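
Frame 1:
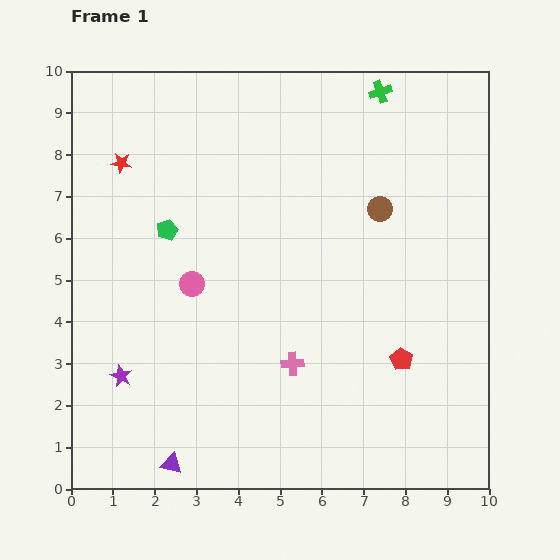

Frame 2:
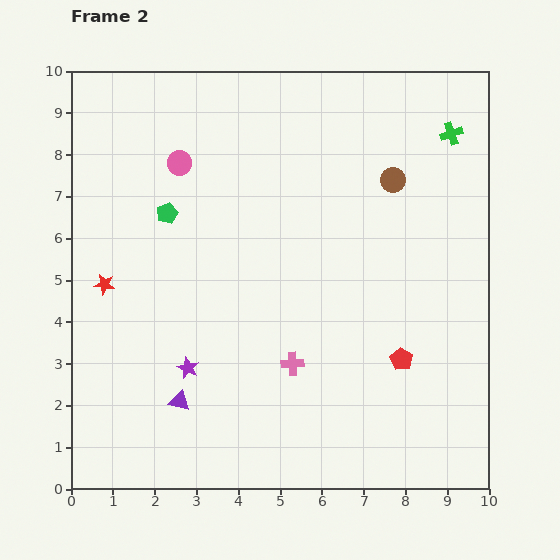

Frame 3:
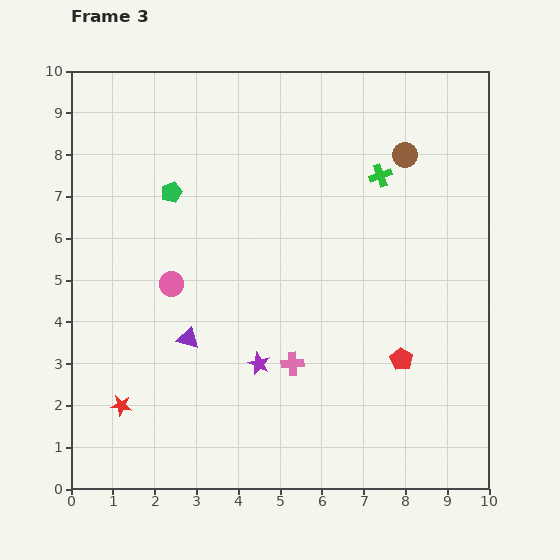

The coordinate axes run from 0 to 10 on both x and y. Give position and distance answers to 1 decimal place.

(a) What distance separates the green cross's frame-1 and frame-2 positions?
2.0

The green cross moved from (7.4, 9.5) to (9.1, 8.5), a distance of √(1.7² + 1.0²) ≈ 2.0.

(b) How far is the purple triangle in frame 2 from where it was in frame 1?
1.5

The purple triangle moved from (2.4, 0.6) to (2.6, 2.1), a distance of √(0.2² + 1.5²) ≈ 1.5.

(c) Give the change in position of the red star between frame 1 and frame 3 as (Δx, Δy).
(0.0, -5.8)

The red star was at (1.2, 7.8) in frame 1 and (1.2, 2.0) in frame 3.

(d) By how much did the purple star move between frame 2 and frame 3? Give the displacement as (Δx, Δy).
(1.7, 0.1)

The purple star was at (2.8, 2.9) in frame 2 and (4.5, 3.0) in frame 3.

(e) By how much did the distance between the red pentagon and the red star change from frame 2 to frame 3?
-0.5

Distance in frame 2: 7.3. Distance in frame 3: 6.8.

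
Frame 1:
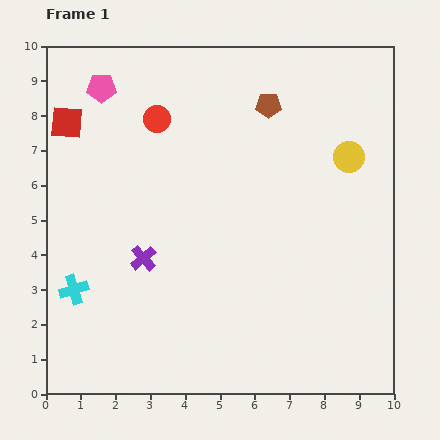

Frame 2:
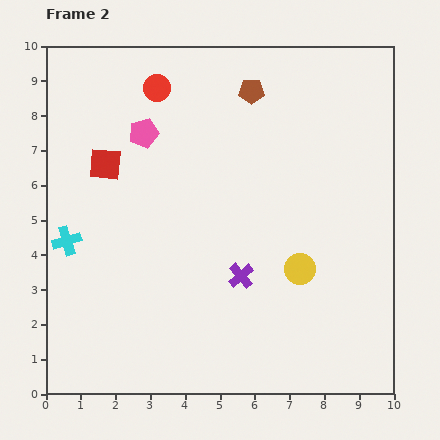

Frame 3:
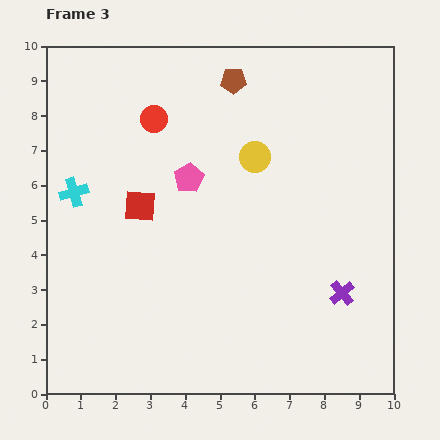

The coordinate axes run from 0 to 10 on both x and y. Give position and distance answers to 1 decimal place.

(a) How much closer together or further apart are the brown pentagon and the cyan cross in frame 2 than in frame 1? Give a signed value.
-0.9

Distance in frame 1: 7.7. Distance in frame 2: 6.8.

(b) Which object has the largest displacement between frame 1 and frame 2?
the yellow circle

(moved 3.5; next 2.8)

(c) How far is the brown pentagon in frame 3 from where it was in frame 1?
1.2

The brown pentagon moved from (6.4, 8.3) to (5.4, 9.0), a distance of √(1.0² + 0.7²) ≈ 1.2.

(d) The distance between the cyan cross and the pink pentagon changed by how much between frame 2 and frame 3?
-0.5

Distance in frame 2: 3.8. Distance in frame 3: 3.3.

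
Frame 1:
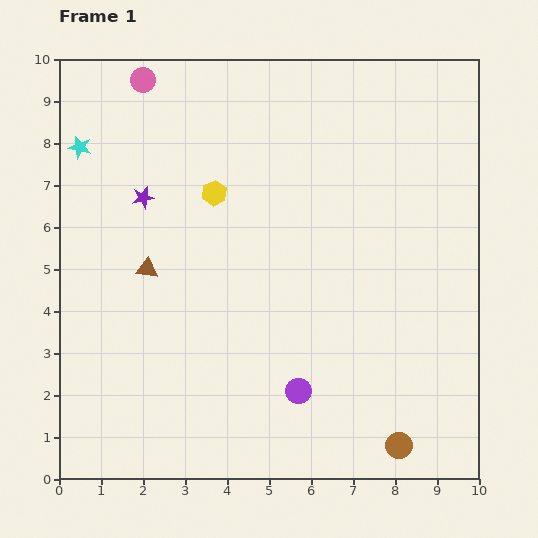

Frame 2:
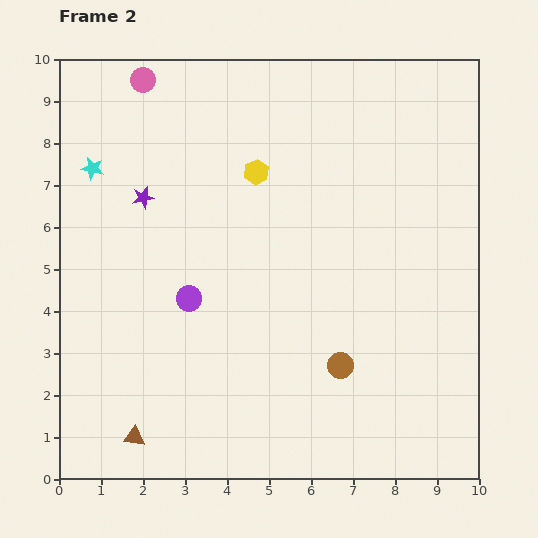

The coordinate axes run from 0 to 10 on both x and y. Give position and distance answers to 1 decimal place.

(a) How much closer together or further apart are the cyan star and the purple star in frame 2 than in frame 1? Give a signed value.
-0.5

Distance in frame 1: 1.9. Distance in frame 2: 1.4.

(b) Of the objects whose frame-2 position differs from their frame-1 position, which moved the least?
the cyan star

(moved 0.6)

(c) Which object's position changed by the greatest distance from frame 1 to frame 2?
the brown triangle

(moved 4.0; next 3.4)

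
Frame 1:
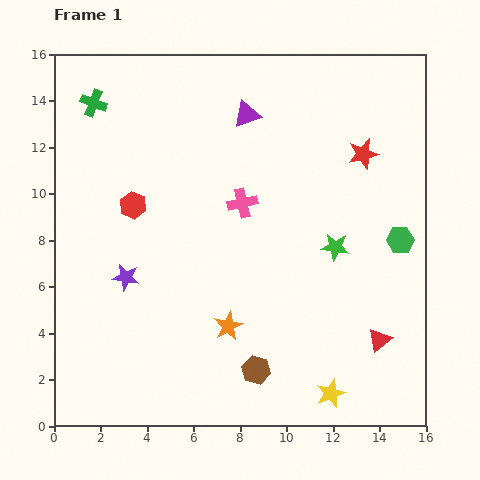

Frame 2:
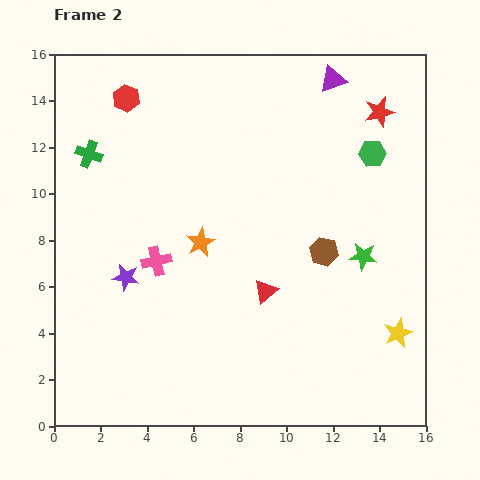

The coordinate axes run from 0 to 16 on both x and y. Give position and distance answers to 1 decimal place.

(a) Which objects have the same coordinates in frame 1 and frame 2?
the purple star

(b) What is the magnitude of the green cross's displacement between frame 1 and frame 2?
2.2

The green cross moved from (1.7, 13.9) to (1.5, 11.7), a distance of √(0.2² + 2.2²) ≈ 2.2.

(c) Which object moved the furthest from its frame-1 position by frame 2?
the brown hexagon

(moved 5.9; next 5.3)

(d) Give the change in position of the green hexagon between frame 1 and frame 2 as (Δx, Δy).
(-1.2, 3.7)

The green hexagon was at (14.9, 8.0) in frame 1 and (13.7, 11.7) in frame 2.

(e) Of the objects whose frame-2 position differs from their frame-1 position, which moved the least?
the green star

(moved 1.3)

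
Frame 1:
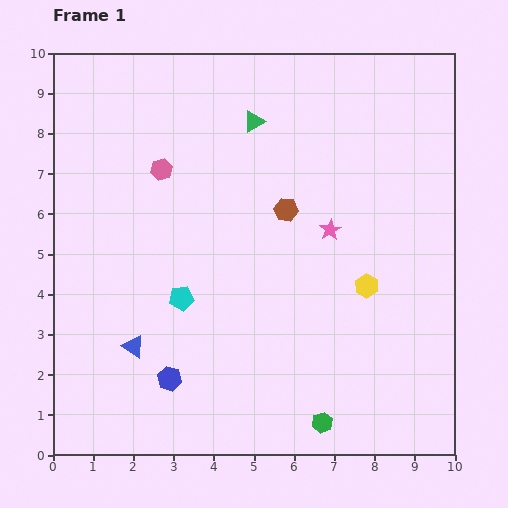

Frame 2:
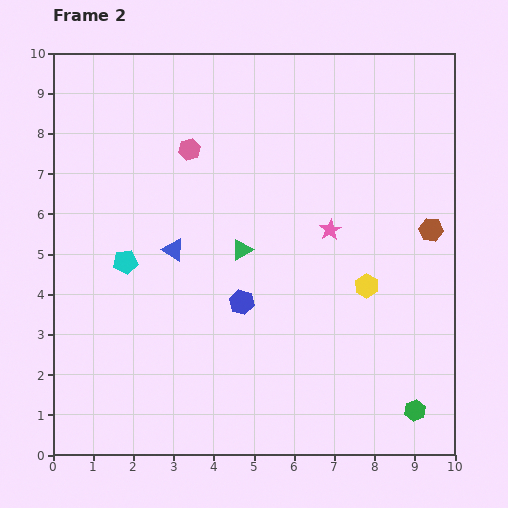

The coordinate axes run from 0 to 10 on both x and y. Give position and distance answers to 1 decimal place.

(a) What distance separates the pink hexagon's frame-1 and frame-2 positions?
0.9

The pink hexagon moved from (2.7, 7.1) to (3.4, 7.6), a distance of √(0.7² + 0.5²) ≈ 0.9.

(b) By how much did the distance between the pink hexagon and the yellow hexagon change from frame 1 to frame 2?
-0.3

Distance in frame 1: 5.9. Distance in frame 2: 5.6.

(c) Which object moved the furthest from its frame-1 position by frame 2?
the brown hexagon

(moved 3.6; next 3.2)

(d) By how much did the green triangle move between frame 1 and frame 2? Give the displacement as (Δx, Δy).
(-0.3, -3.2)

The green triangle was at (5.0, 8.3) in frame 1 and (4.7, 5.1) in frame 2.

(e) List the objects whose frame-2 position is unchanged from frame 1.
the pink star, the yellow hexagon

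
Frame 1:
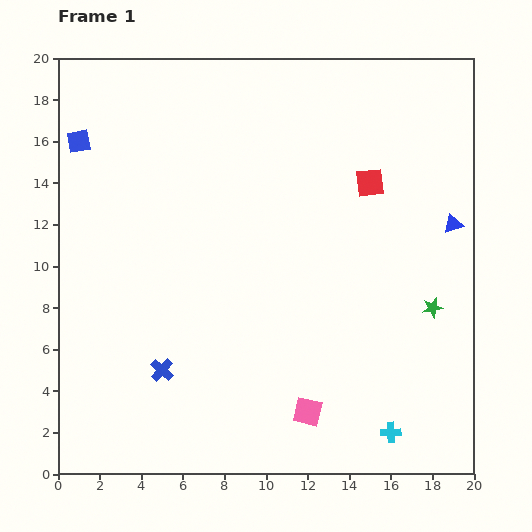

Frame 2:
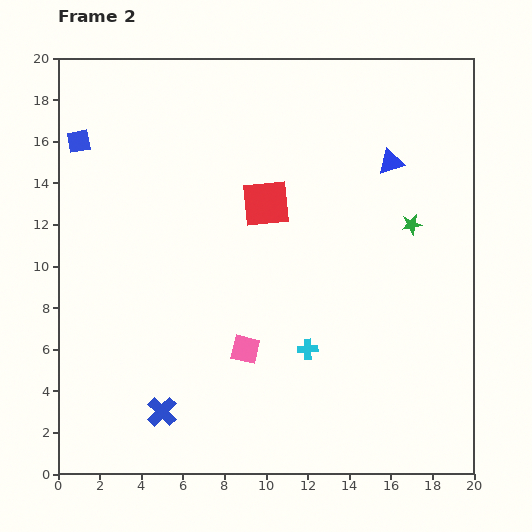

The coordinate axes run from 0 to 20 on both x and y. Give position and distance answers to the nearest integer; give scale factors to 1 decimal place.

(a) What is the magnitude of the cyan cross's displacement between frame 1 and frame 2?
6

The cyan cross moved from (16, 2) to (12, 6), a distance of √(4² + 4²) ≈ 6.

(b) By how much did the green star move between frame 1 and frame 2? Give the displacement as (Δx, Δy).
(-1, 4)

The green star was at (18, 8) in frame 1 and (17, 12) in frame 2.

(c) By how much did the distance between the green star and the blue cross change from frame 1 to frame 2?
+2

Distance in frame 1: 13. Distance in frame 2: 15.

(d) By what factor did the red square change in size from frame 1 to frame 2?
1.7×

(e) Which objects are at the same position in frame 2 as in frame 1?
the blue square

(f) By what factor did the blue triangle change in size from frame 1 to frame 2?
1.3×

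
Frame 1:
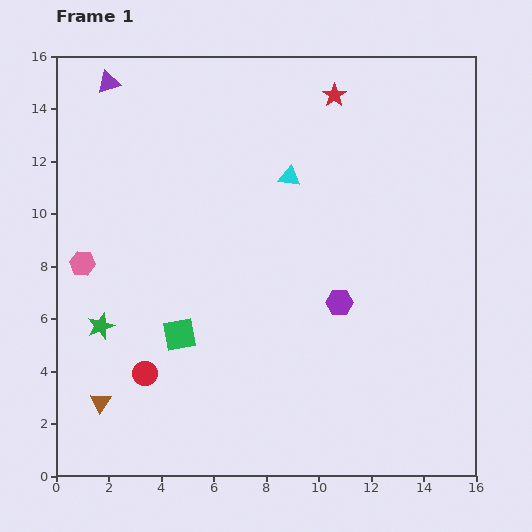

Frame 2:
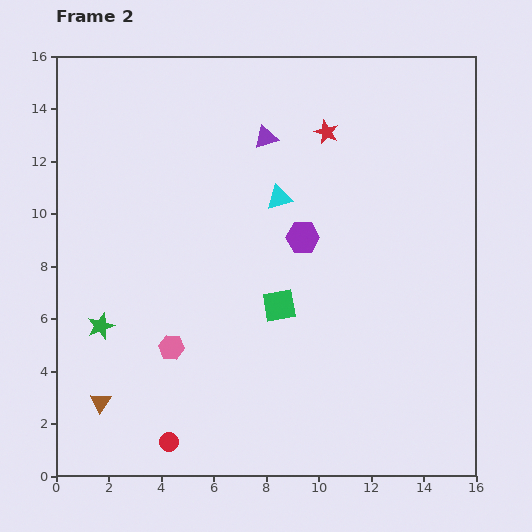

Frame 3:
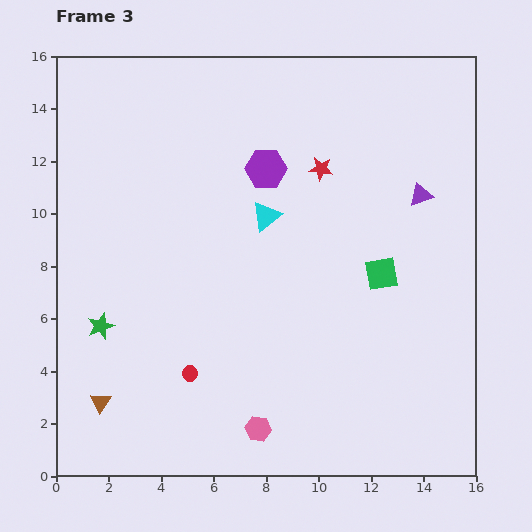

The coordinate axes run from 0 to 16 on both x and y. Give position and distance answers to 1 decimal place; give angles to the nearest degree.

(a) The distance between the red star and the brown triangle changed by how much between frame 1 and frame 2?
-1.3

Distance in frame 1: 14.7. Distance in frame 2: 13.4.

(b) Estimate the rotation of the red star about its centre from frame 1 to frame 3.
30° counter-clockwise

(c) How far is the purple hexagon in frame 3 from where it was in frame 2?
3.0

The purple hexagon moved from (9.4, 9.1) to (8.0, 11.7), a distance of √(1.4² + 2.6²) ≈ 3.0.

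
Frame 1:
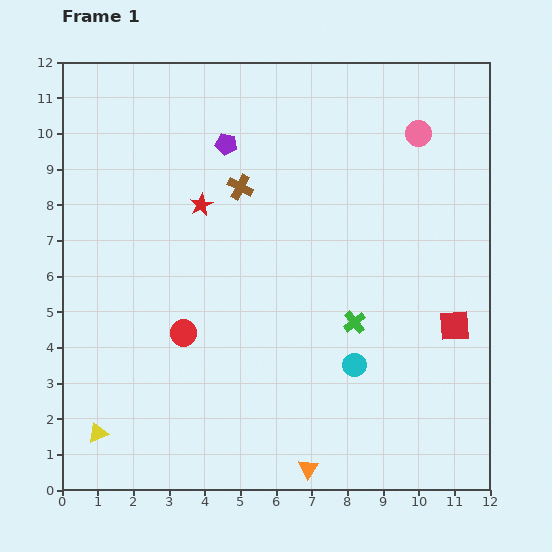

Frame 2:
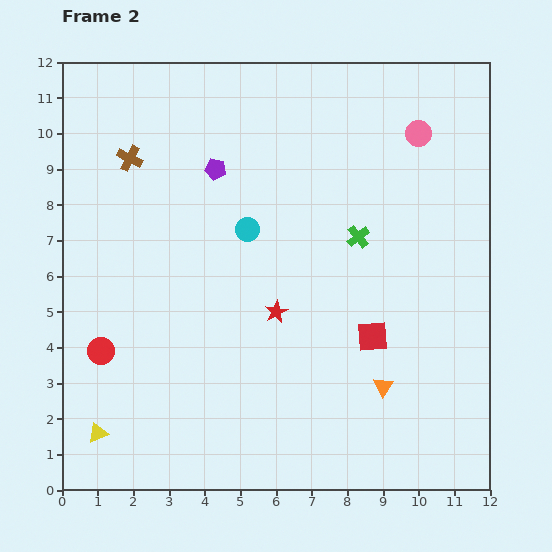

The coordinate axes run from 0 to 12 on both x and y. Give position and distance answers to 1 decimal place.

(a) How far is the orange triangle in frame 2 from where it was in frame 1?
3.1

The orange triangle moved from (6.9, 0.6) to (9.0, 2.9), a distance of √(2.1² + 2.3²) ≈ 3.1.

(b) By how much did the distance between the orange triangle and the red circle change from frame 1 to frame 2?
+2.8

Distance in frame 1: 5.2. Distance in frame 2: 8.0.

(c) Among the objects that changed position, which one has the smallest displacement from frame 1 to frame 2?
the purple pentagon

(moved 0.8)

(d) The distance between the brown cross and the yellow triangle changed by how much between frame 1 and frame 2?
-0.2

Distance in frame 1: 8.0. Distance in frame 2: 7.8.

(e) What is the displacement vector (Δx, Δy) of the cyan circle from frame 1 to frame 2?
(-3.0, 3.8)

The cyan circle was at (8.2, 3.5) in frame 1 and (5.2, 7.3) in frame 2.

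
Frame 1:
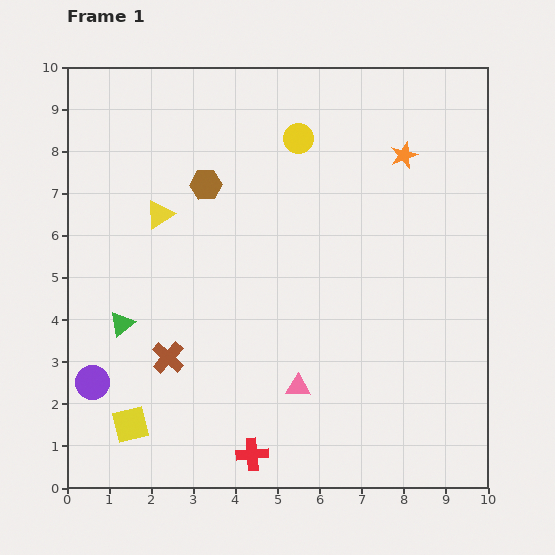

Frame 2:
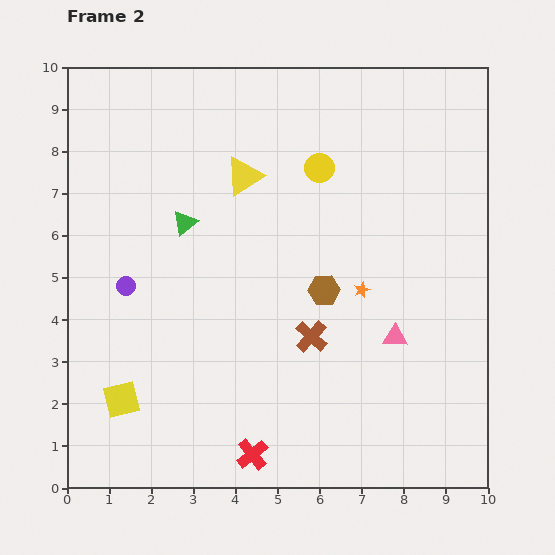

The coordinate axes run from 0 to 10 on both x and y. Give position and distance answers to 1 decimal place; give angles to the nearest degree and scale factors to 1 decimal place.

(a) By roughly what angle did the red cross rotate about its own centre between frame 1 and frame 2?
34° counter-clockwise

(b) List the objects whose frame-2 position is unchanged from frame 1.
the red cross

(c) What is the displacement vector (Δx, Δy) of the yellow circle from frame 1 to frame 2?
(0.5, -0.7)

The yellow circle was at (5.5, 8.3) in frame 1 and (6.0, 7.6) in frame 2.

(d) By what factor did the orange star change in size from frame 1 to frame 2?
0.6×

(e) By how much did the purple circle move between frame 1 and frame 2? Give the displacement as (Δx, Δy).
(0.8, 2.3)

The purple circle was at (0.6, 2.5) in frame 1 and (1.4, 4.8) in frame 2.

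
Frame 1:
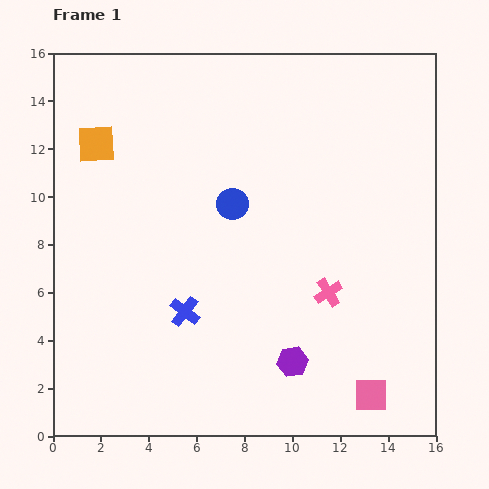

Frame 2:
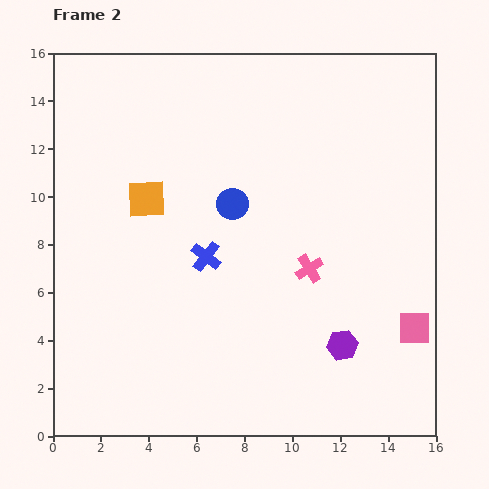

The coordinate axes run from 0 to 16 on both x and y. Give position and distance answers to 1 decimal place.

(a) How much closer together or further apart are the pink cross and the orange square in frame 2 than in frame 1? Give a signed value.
-4.1

Distance in frame 1: 11.5. Distance in frame 2: 7.4.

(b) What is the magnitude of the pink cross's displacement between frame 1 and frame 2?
1.3

The pink cross moved from (11.5, 6.0) to (10.7, 7.0), a distance of √(0.8² + 1.0²) ≈ 1.3.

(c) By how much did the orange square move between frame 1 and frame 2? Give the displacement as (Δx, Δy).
(2.1, -2.3)

The orange square was at (1.8, 12.2) in frame 1 and (3.9, 9.9) in frame 2.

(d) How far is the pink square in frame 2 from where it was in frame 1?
3.3

The pink square moved from (13.3, 1.7) to (15.1, 4.5), a distance of √(1.8² + 2.8²) ≈ 3.3.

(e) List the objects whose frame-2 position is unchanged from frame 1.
the blue circle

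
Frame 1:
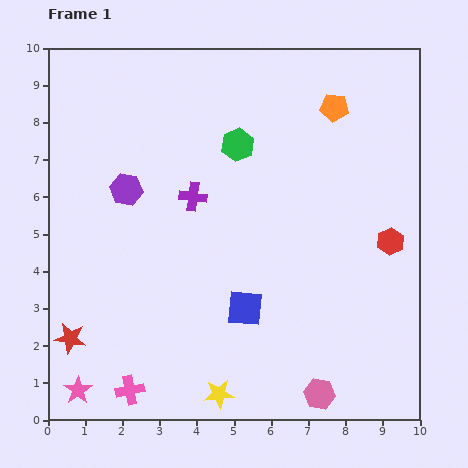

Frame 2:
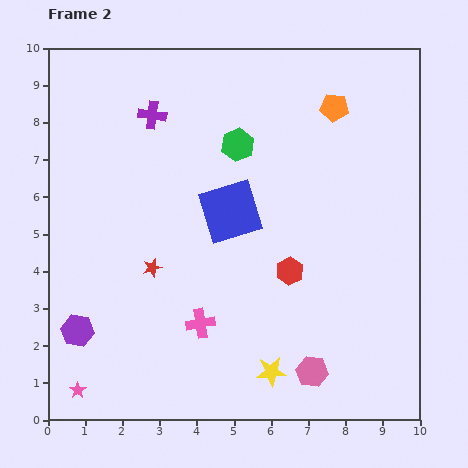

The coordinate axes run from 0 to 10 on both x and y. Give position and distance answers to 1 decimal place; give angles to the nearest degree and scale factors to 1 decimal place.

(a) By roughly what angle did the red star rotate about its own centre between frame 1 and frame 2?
25° counter-clockwise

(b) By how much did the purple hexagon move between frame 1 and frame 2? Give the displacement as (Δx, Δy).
(-1.3, -3.8)

The purple hexagon was at (2.1, 6.2) in frame 1 and (0.8, 2.4) in frame 2.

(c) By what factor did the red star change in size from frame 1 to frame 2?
0.6×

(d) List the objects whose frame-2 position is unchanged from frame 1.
the green hexagon, the pink star, the orange pentagon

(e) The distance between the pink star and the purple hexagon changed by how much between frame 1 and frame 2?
-4.0

Distance in frame 1: 5.6. Distance in frame 2: 1.6.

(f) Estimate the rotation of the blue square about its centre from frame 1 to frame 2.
22° counter-clockwise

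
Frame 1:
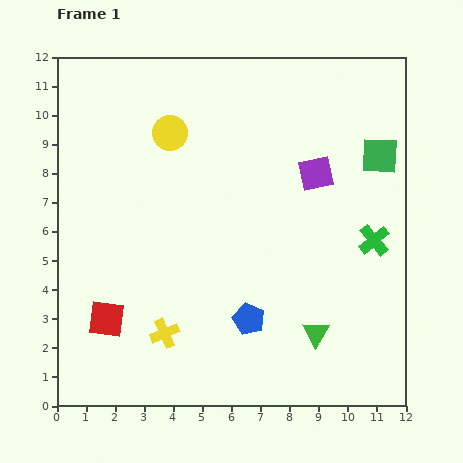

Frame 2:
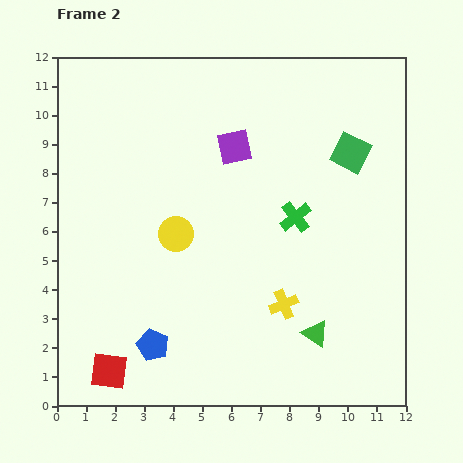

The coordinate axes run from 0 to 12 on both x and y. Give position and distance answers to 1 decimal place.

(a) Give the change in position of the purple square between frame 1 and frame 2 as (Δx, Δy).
(-2.8, 0.9)

The purple square was at (8.9, 8.0) in frame 1 and (6.1, 8.9) in frame 2.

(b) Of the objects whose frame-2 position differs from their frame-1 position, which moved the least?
the green square

(moved 1.0)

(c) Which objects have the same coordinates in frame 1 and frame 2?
the green triangle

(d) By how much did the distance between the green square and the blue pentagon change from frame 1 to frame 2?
+2.3

Distance in frame 1: 7.2. Distance in frame 2: 9.5.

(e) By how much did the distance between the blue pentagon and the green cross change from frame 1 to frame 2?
+1.5

Distance in frame 1: 5.1. Distance in frame 2: 6.6.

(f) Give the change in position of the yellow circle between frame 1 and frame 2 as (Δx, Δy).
(0.2, -3.5)

The yellow circle was at (3.9, 9.4) in frame 1 and (4.1, 5.9) in frame 2.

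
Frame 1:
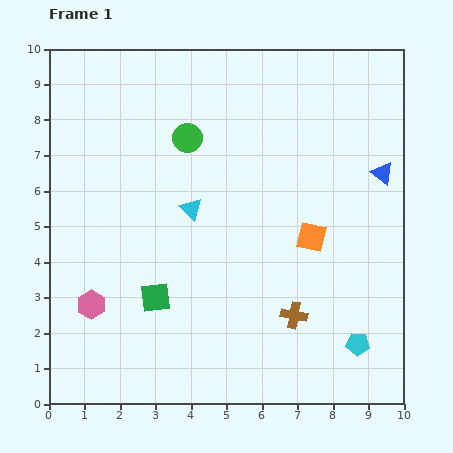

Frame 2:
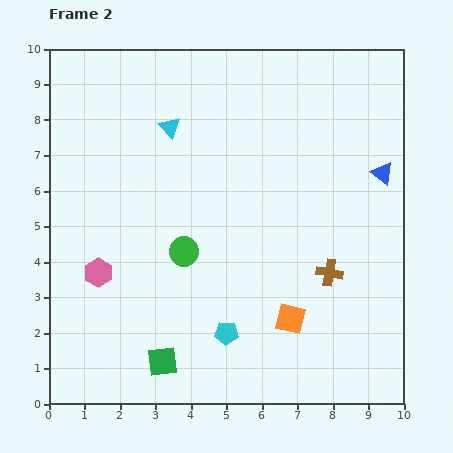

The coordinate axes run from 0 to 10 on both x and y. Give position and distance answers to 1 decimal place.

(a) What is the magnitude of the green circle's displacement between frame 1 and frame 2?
3.2

The green circle moved from (3.9, 7.5) to (3.8, 4.3), a distance of √(0.1² + 3.2²) ≈ 3.2.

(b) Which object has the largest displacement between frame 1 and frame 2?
the cyan pentagon

(moved 3.7; next 3.2)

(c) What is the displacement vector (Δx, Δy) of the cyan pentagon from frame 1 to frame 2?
(-3.7, 0.3)

The cyan pentagon was at (8.7, 1.7) in frame 1 and (5.0, 2.0) in frame 2.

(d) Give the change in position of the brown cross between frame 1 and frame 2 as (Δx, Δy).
(1.0, 1.2)

The brown cross was at (6.9, 2.5) in frame 1 and (7.9, 3.7) in frame 2.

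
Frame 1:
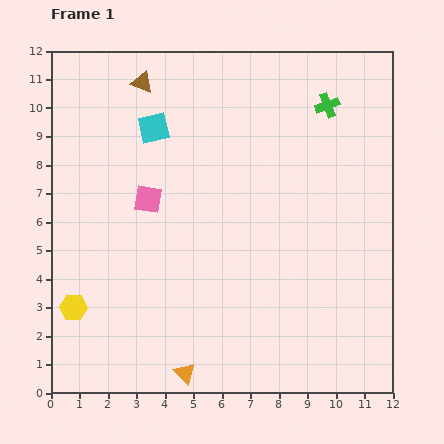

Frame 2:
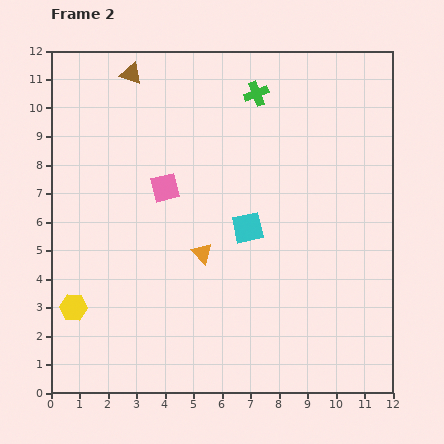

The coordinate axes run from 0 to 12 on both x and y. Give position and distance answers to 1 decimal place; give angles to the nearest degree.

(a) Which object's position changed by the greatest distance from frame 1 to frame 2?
the cyan square

(moved 4.8; next 4.2)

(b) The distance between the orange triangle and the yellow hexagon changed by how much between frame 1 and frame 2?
+0.4

Distance in frame 1: 4.5. Distance in frame 2: 4.9.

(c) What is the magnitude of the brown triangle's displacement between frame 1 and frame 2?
0.5

The brown triangle moved from (3.2, 10.9) to (2.8, 11.2), a distance of √(0.4² + 0.3²) ≈ 0.5.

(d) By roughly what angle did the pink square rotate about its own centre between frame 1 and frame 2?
23° counter-clockwise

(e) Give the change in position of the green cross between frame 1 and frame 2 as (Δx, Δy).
(-2.5, 0.4)

The green cross was at (9.7, 10.1) in frame 1 and (7.2, 10.5) in frame 2.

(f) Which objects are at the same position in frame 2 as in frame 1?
the yellow hexagon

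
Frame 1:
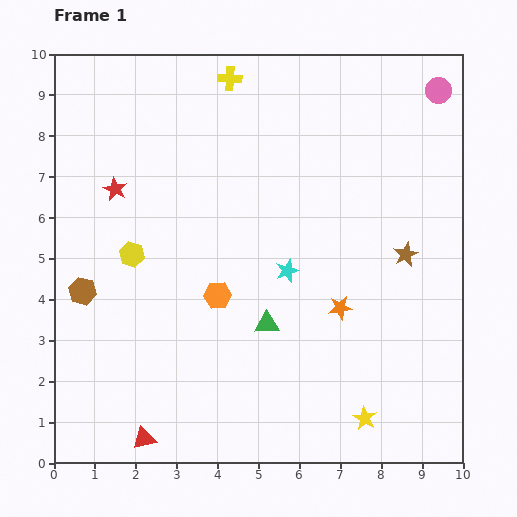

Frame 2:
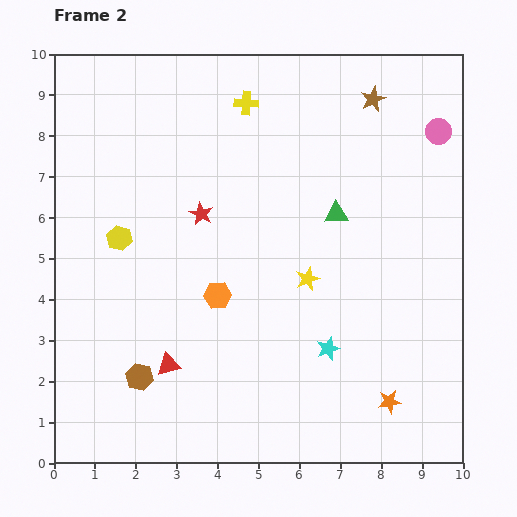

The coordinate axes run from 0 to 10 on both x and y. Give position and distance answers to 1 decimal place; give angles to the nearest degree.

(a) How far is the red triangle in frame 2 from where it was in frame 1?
1.9

The red triangle moved from (2.2, 0.6) to (2.8, 2.4), a distance of √(0.6² + 1.8²) ≈ 1.9.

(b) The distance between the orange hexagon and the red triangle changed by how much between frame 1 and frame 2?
-1.8

Distance in frame 1: 3.9. Distance in frame 2: 2.1.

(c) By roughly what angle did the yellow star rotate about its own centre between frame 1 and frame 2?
23° clockwise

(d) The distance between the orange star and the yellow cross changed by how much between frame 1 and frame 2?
+1.9

Distance in frame 1: 6.2. Distance in frame 2: 8.1.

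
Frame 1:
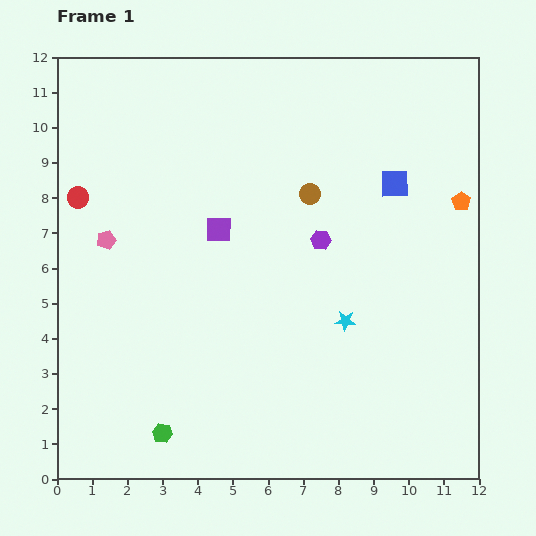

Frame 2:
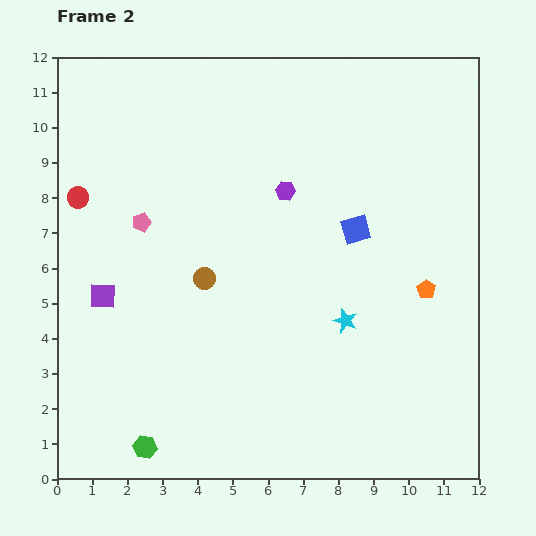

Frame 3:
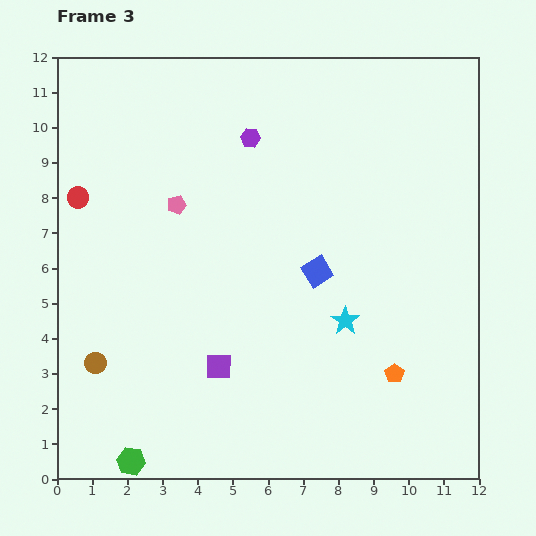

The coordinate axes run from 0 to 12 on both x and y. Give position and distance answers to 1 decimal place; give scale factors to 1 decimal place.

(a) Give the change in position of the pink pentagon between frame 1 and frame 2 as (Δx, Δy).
(1.0, 0.5)

The pink pentagon was at (1.4, 6.8) in frame 1 and (2.4, 7.3) in frame 2.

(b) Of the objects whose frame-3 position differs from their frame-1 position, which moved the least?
the green hexagon

(moved 1.2)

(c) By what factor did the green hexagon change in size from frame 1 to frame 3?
1.4×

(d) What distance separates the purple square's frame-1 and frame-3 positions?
3.9

The purple square moved from (4.6, 7.1) to (4.6, 3.2), a distance of √(0.0² + 3.9²) ≈ 3.9.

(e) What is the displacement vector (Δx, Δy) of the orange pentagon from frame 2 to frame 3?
(-0.9, -2.4)

The orange pentagon was at (10.5, 5.4) in frame 2 and (9.6, 3.0) in frame 3.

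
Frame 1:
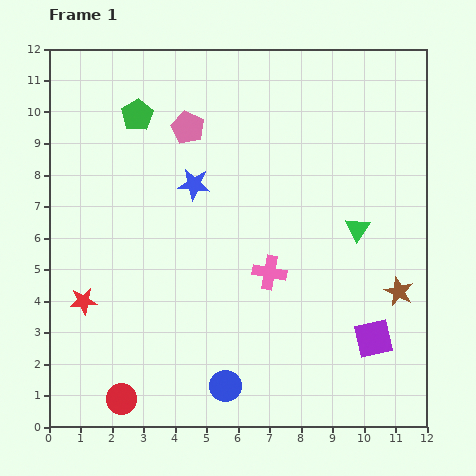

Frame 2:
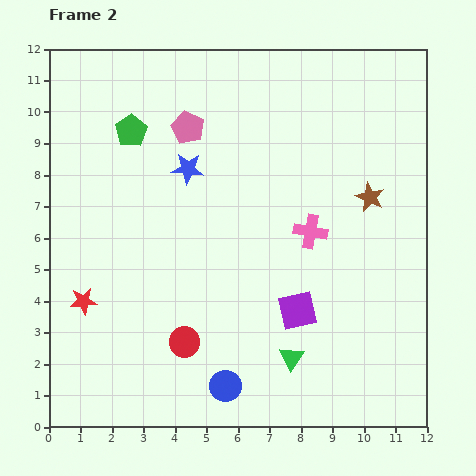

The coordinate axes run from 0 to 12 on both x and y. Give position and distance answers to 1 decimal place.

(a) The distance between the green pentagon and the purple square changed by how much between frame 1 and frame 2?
-2.5

Distance in frame 1: 10.3. Distance in frame 2: 7.8.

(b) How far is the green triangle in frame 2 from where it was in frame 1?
4.6

The green triangle moved from (9.8, 6.3) to (7.7, 2.2), a distance of √(2.1² + 4.1²) ≈ 4.6.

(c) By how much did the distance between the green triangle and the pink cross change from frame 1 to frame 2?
+0.9

Distance in frame 1: 3.1. Distance in frame 2: 4.0.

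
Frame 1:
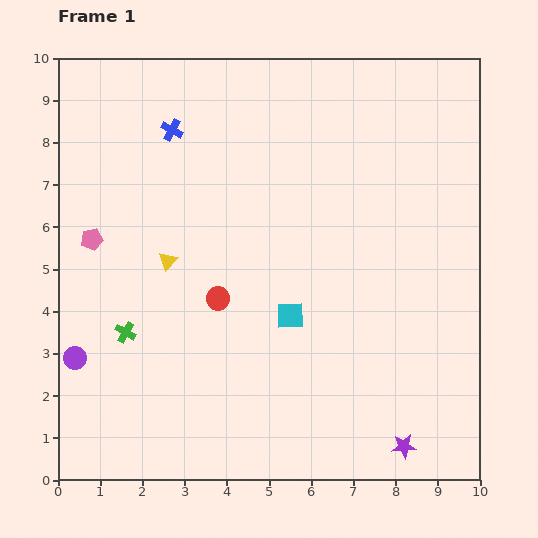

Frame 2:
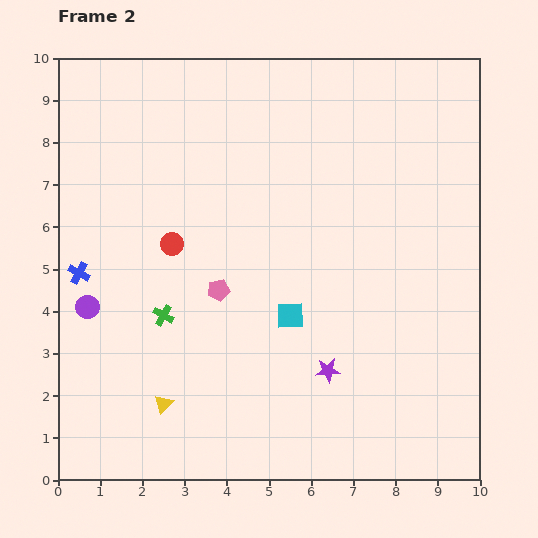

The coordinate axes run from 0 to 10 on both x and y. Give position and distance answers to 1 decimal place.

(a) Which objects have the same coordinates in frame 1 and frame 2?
the cyan square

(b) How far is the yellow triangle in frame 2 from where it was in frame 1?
3.4

The yellow triangle moved from (2.6, 5.2) to (2.5, 1.8), a distance of √(0.1² + 3.4²) ≈ 3.4.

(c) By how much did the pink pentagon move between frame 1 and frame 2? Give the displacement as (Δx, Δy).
(3.0, -1.2)

The pink pentagon was at (0.8, 5.7) in frame 1 and (3.8, 4.5) in frame 2.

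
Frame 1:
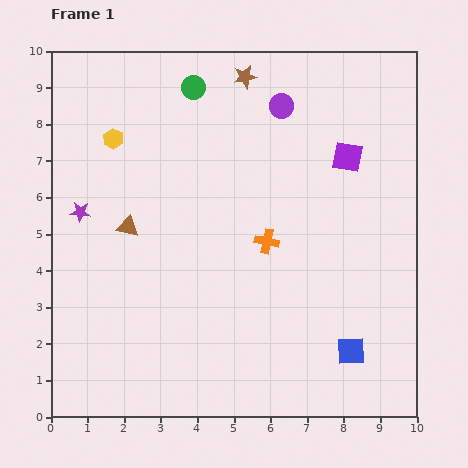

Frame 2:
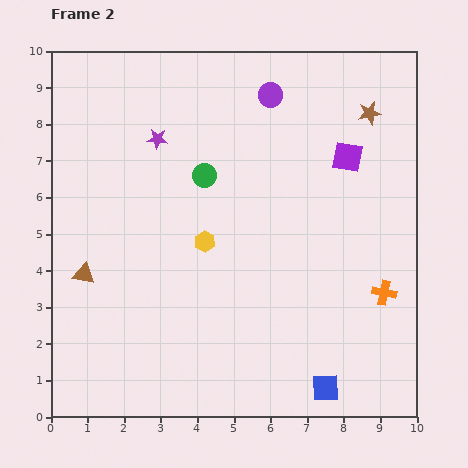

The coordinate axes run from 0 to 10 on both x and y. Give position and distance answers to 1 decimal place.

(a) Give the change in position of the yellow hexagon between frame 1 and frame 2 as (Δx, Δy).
(2.5, -2.8)

The yellow hexagon was at (1.7, 7.6) in frame 1 and (4.2, 4.8) in frame 2.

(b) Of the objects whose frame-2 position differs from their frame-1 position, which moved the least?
the purple circle

(moved 0.4)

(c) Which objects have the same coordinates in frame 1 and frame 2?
the purple square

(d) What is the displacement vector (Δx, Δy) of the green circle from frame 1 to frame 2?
(0.3, -2.4)

The green circle was at (3.9, 9.0) in frame 1 and (4.2, 6.6) in frame 2.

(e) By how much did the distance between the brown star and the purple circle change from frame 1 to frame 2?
+1.4

Distance in frame 1: 1.3. Distance in frame 2: 2.7.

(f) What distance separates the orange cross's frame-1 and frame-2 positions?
3.5

The orange cross moved from (5.9, 4.8) to (9.1, 3.4), a distance of √(3.2² + 1.4²) ≈ 3.5.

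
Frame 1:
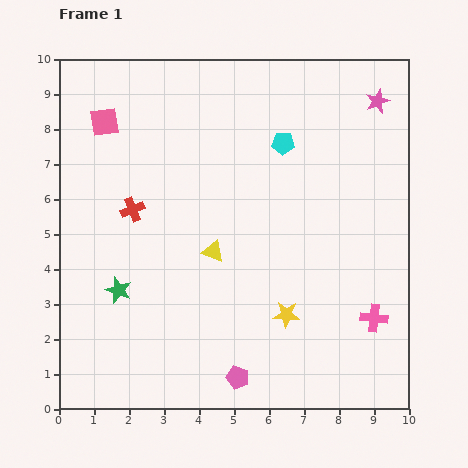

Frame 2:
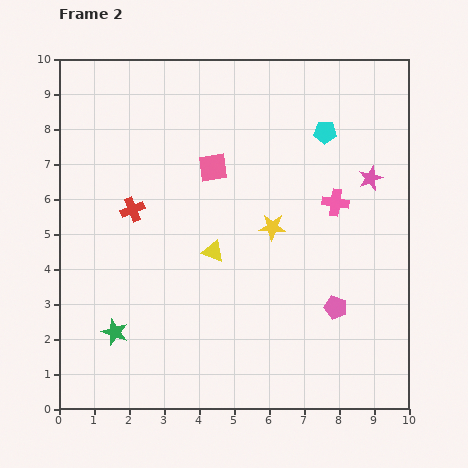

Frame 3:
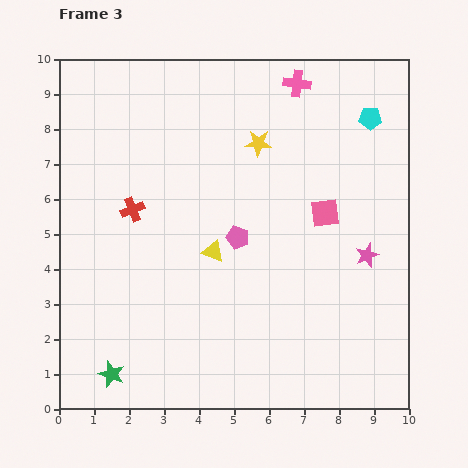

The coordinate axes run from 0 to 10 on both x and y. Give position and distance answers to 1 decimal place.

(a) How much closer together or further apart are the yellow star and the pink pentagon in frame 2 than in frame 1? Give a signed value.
+0.6

Distance in frame 1: 2.3. Distance in frame 2: 2.9.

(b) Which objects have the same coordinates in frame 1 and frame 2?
the yellow triangle, the red cross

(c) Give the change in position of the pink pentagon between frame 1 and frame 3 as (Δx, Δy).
(0.0, 4.0)

The pink pentagon was at (5.1, 0.9) in frame 1 and (5.1, 4.9) in frame 3.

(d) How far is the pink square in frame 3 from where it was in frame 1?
6.8

The pink square moved from (1.3, 8.2) to (7.6, 5.6), a distance of √(6.3² + 2.6²) ≈ 6.8.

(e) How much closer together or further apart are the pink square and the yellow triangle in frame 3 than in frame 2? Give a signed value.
+1.0

Distance in frame 2: 2.4. Distance in frame 3: 3.4.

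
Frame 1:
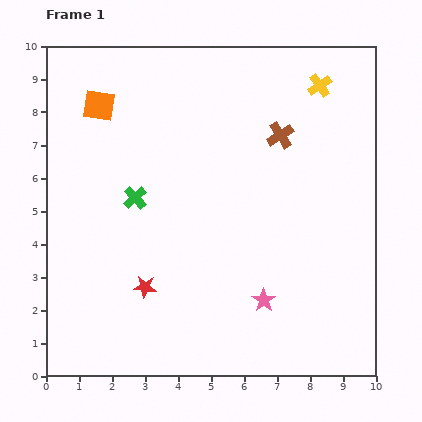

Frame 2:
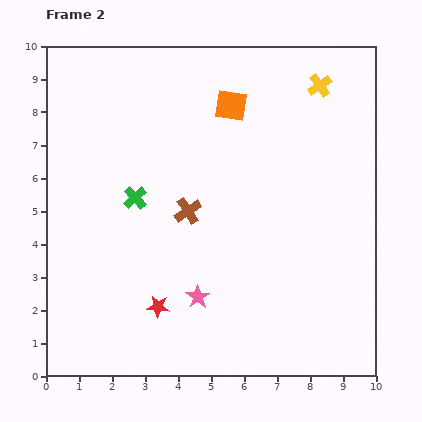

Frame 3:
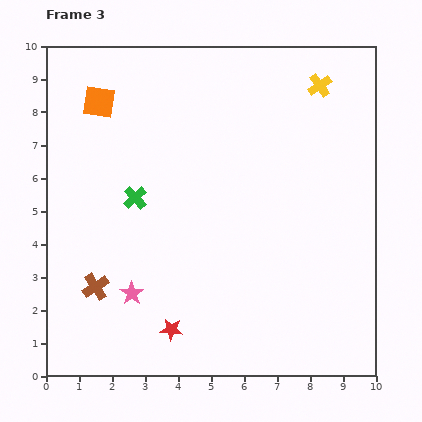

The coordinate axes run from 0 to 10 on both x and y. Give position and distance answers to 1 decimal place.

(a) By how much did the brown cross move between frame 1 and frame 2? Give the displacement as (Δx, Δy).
(-2.8, -2.3)

The brown cross was at (7.1, 7.3) in frame 1 and (4.3, 5.0) in frame 2.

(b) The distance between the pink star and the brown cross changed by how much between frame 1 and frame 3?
-3.9

Distance in frame 1: 5.0. Distance in frame 3: 1.1.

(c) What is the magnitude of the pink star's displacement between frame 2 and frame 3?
2.0

The pink star moved from (4.6, 2.4) to (2.6, 2.5), a distance of √(2.0² + 0.1²) ≈ 2.0.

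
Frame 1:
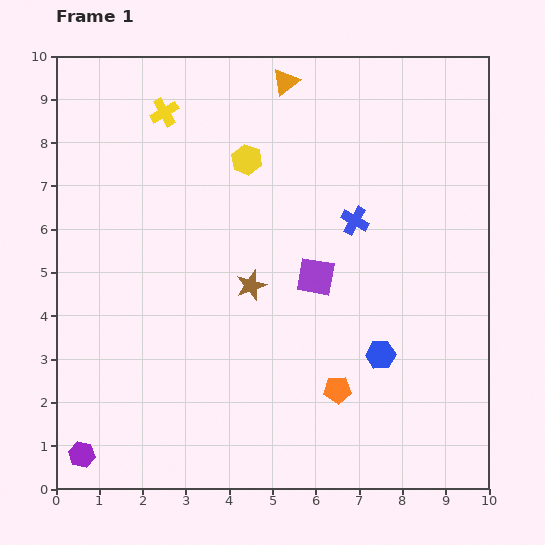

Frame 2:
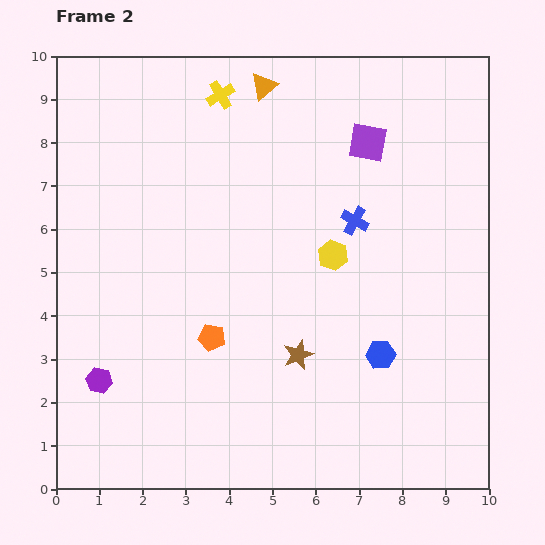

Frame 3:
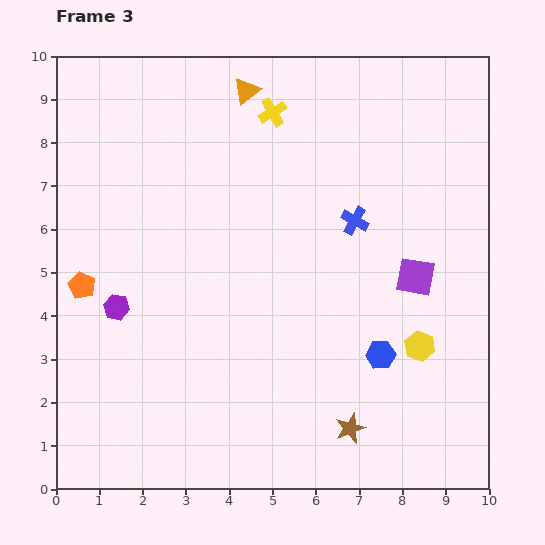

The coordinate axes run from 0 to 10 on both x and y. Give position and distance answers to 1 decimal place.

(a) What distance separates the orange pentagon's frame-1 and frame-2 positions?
3.1

The orange pentagon moved from (6.5, 2.3) to (3.6, 3.5), a distance of √(2.9² + 1.2²) ≈ 3.1.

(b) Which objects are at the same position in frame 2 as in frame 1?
the blue hexagon, the blue cross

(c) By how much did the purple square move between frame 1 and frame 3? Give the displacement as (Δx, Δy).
(2.3, 0.0)

The purple square was at (6.0, 4.9) in frame 1 and (8.3, 4.9) in frame 3.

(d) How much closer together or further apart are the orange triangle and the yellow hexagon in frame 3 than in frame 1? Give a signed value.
+5.1

Distance in frame 1: 2.0. Distance in frame 3: 7.1.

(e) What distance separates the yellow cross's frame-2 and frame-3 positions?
1.3

The yellow cross moved from (3.8, 9.1) to (5.0, 8.7), a distance of √(1.2² + 0.4²) ≈ 1.3.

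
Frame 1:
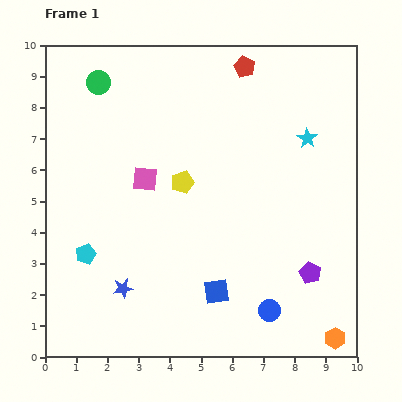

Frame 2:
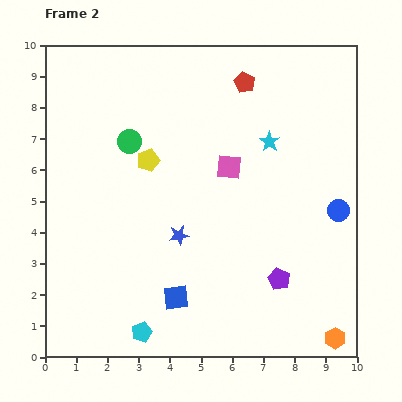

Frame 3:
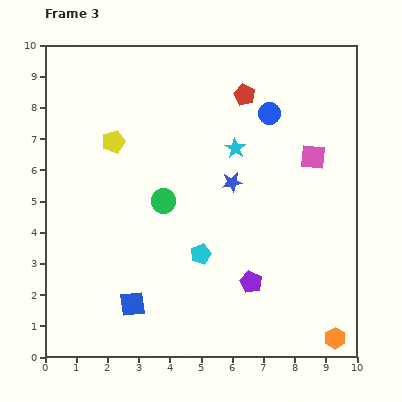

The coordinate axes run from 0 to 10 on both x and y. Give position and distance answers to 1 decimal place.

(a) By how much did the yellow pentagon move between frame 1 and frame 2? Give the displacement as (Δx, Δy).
(-1.1, 0.7)

The yellow pentagon was at (4.4, 5.6) in frame 1 and (3.3, 6.3) in frame 2.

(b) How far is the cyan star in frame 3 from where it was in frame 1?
2.3

The cyan star moved from (8.4, 7.0) to (6.1, 6.7), a distance of √(2.3² + 0.3²) ≈ 2.3.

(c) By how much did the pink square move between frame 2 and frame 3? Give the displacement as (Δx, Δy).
(2.7, 0.3)

The pink square was at (5.9, 6.1) in frame 2 and (8.6, 6.4) in frame 3.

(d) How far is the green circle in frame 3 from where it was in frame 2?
2.2

The green circle moved from (2.7, 6.9) to (3.8, 5.0), a distance of √(1.1² + 1.9²) ≈ 2.2.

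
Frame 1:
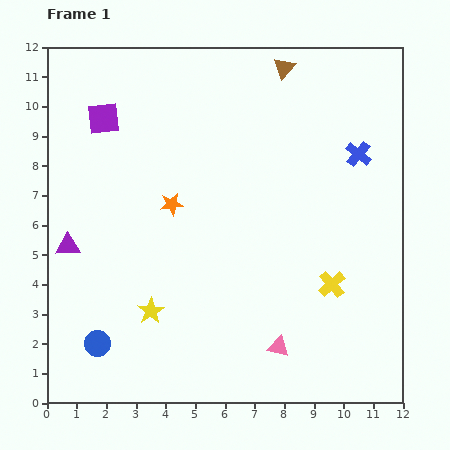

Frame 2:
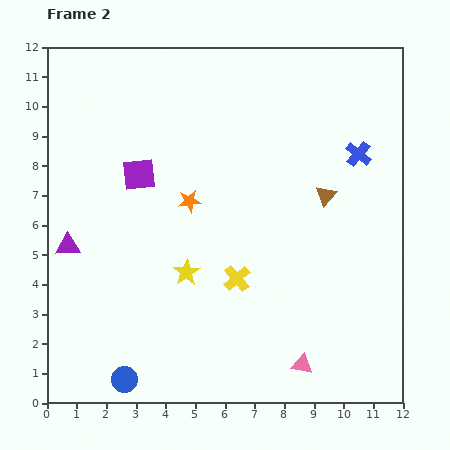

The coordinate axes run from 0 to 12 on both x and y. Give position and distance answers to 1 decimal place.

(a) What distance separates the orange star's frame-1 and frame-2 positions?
0.6

The orange star moved from (4.2, 6.7) to (4.8, 6.8), a distance of √(0.6² + 0.1²) ≈ 0.6.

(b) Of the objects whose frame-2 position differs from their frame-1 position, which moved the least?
the orange star

(moved 0.6)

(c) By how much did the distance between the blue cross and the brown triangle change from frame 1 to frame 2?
-2.0

Distance in frame 1: 3.8. Distance in frame 2: 1.8.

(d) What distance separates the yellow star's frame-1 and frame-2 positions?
1.8

The yellow star moved from (3.5, 3.1) to (4.7, 4.4), a distance of √(1.2² + 1.3²) ≈ 1.8.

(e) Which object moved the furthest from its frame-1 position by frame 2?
the brown triangle

(moved 4.5; next 3.2)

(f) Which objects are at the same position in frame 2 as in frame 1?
the blue cross, the purple triangle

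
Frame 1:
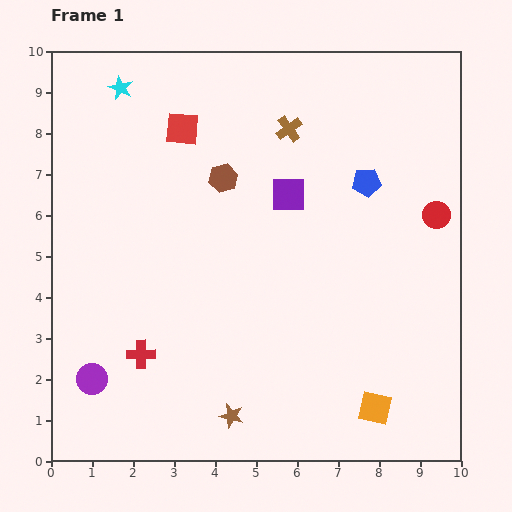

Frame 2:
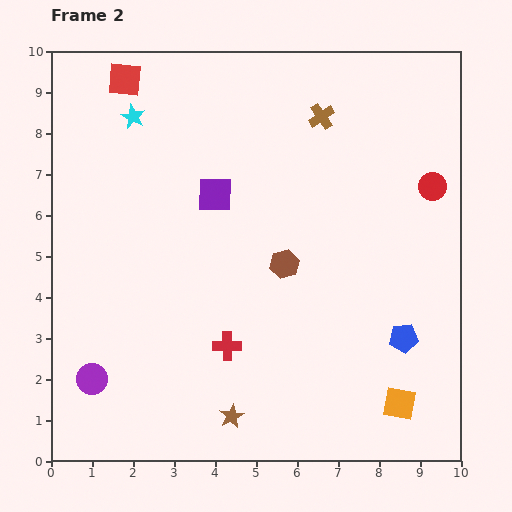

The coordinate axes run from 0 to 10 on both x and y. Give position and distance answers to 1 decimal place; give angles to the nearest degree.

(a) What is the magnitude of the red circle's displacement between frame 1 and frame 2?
0.7

The red circle moved from (9.4, 6.0) to (9.3, 6.7), a distance of √(0.1² + 0.7²) ≈ 0.7.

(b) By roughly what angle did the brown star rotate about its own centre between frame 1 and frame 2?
30° clockwise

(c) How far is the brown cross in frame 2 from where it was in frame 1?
0.9

The brown cross moved from (5.8, 8.1) to (6.6, 8.4), a distance of √(0.8² + 0.3²) ≈ 0.9.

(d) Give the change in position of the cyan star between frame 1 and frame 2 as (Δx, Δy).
(0.3, -0.7)

The cyan star was at (1.7, 9.1) in frame 1 and (2.0, 8.4) in frame 2.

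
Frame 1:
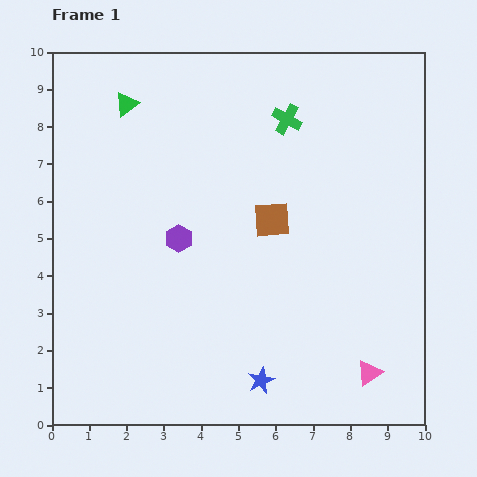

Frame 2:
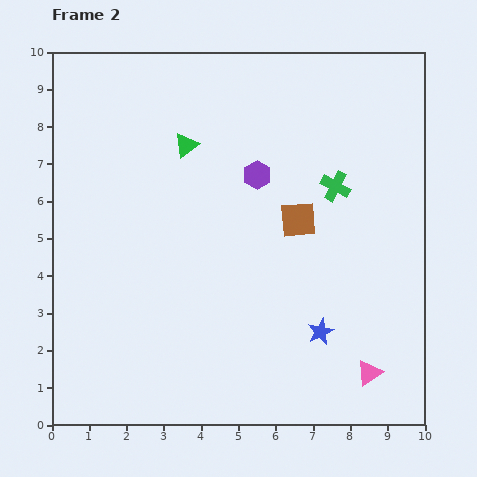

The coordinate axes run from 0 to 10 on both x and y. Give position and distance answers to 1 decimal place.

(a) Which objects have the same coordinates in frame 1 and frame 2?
the pink triangle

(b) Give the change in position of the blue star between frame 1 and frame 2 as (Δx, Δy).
(1.6, 1.3)

The blue star was at (5.6, 1.2) in frame 1 and (7.2, 2.5) in frame 2.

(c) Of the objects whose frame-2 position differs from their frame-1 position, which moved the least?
the brown square

(moved 0.7)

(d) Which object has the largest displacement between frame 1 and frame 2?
the purple hexagon

(moved 2.7; next 2.2)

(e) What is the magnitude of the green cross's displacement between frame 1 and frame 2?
2.2

The green cross moved from (6.3, 8.2) to (7.6, 6.4), a distance of √(1.3² + 1.8²) ≈ 2.2.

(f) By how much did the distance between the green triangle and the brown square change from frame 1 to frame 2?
-1.4

Distance in frame 1: 5.0. Distance in frame 2: 3.6.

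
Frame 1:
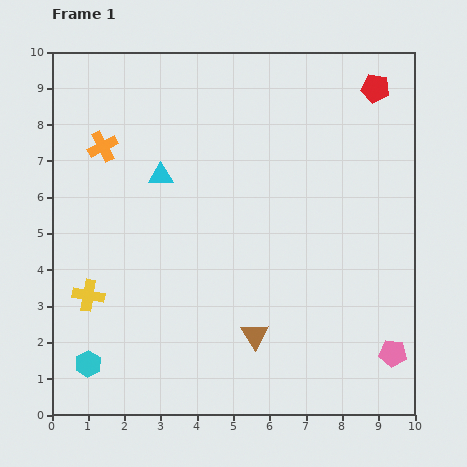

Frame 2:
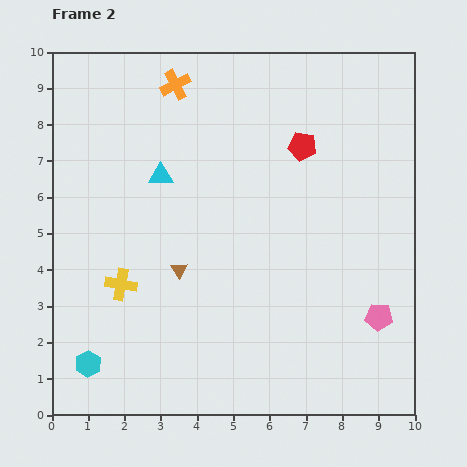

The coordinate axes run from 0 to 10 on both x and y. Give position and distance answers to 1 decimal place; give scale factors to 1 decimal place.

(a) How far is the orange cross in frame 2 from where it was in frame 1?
2.6

The orange cross moved from (1.4, 7.4) to (3.4, 9.1), a distance of √(2.0² + 1.7²) ≈ 2.6.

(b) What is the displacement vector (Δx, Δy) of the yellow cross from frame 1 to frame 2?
(0.9, 0.3)

The yellow cross was at (1.0, 3.3) in frame 1 and (1.9, 3.6) in frame 2.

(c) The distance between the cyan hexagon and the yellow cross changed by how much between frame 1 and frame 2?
+0.5

Distance in frame 1: 1.9. Distance in frame 2: 2.4.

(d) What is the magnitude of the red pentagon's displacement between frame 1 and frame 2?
2.6

The red pentagon moved from (8.9, 9.0) to (6.9, 7.4), a distance of √(2.0² + 1.6²) ≈ 2.6.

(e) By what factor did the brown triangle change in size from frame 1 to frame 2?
0.6×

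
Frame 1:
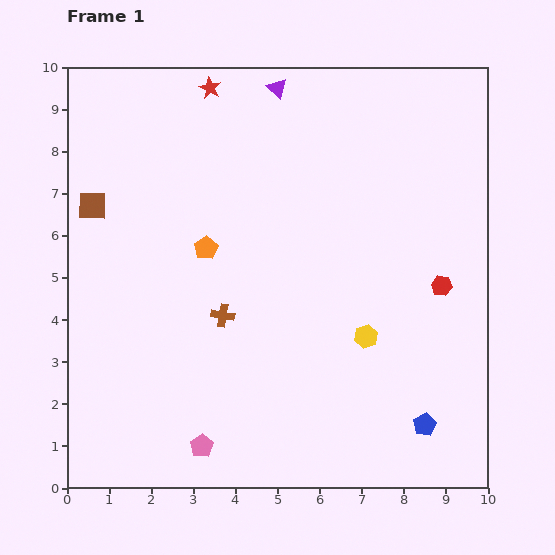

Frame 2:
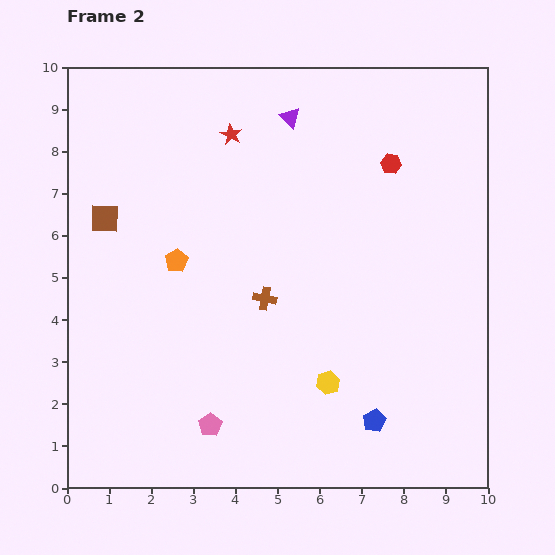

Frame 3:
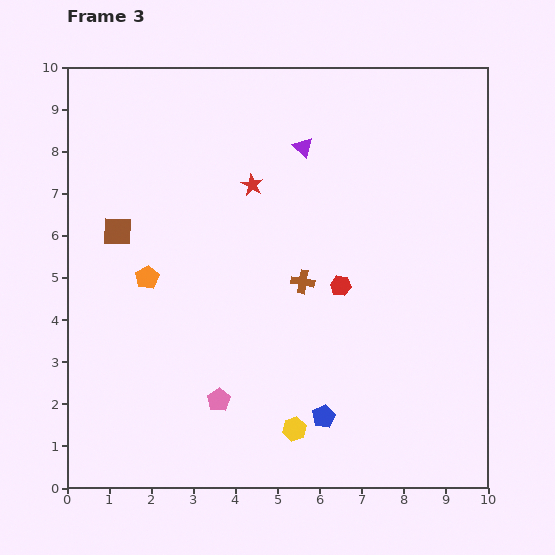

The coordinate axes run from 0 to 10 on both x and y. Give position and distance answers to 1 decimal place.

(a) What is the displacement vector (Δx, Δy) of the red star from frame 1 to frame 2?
(0.5, -1.1)

The red star was at (3.4, 9.5) in frame 1 and (3.9, 8.4) in frame 2.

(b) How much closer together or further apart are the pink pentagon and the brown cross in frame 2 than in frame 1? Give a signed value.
+0.2

Distance in frame 1: 3.1. Distance in frame 2: 3.3.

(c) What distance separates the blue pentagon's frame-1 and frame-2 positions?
1.2

The blue pentagon moved from (8.5, 1.5) to (7.3, 1.6), a distance of √(1.2² + 0.1²) ≈ 1.2.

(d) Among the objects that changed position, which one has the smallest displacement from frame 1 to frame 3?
the brown square

(moved 0.8)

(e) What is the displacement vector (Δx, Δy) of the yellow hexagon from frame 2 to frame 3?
(-0.8, -1.1)

The yellow hexagon was at (6.2, 2.5) in frame 2 and (5.4, 1.4) in frame 3.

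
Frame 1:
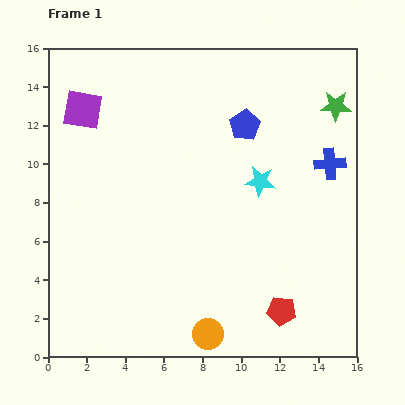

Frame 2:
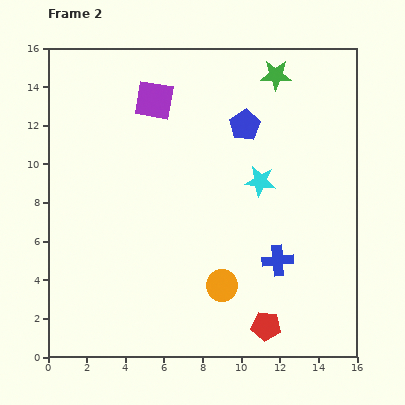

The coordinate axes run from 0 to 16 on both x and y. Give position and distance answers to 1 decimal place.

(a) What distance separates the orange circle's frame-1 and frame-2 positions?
2.6

The orange circle moved from (8.3, 1.2) to (9.0, 3.7), a distance of √(0.7² + 2.5²) ≈ 2.6.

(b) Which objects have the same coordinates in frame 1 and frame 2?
the blue pentagon, the cyan star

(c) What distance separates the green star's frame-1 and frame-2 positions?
3.5

The green star moved from (14.9, 13.0) to (11.8, 14.6), a distance of √(3.1² + 1.6²) ≈ 3.5.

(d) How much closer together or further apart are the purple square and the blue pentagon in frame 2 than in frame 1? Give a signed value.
-3.5

Distance in frame 1: 8.4. Distance in frame 2: 4.9.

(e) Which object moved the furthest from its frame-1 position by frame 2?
the blue cross

(moved 5.7; next 3.7)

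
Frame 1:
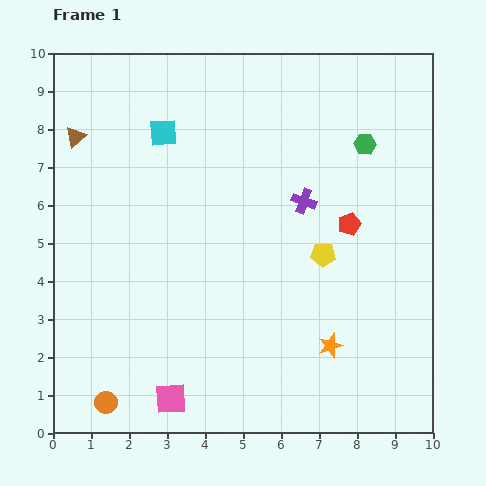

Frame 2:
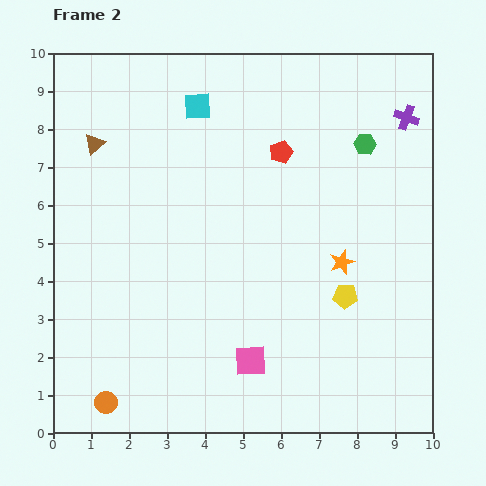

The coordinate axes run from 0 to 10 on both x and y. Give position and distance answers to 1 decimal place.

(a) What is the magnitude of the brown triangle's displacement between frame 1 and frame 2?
0.5

The brown triangle moved from (0.6, 7.8) to (1.1, 7.6), a distance of √(0.5² + 0.2²) ≈ 0.5.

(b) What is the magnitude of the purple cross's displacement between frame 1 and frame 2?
3.5

The purple cross moved from (6.6, 6.1) to (9.3, 8.3), a distance of √(2.7² + 2.2²) ≈ 3.5.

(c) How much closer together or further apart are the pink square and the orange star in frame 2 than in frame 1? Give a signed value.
-0.9

Distance in frame 1: 4.4. Distance in frame 2: 3.5.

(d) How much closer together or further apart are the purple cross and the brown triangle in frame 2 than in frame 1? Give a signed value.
+2.0

Distance in frame 1: 6.2. Distance in frame 2: 8.2.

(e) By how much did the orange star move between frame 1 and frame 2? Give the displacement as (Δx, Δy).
(0.3, 2.2)

The orange star was at (7.3, 2.3) in frame 1 and (7.6, 4.5) in frame 2.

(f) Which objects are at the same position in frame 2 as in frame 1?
the orange circle, the green hexagon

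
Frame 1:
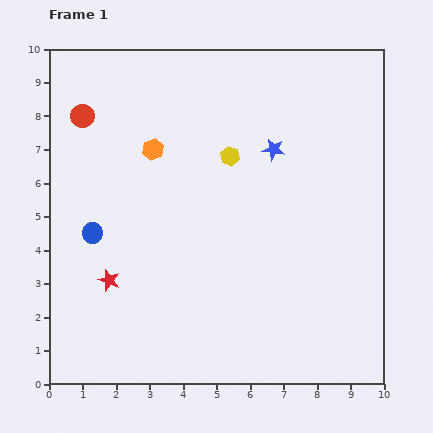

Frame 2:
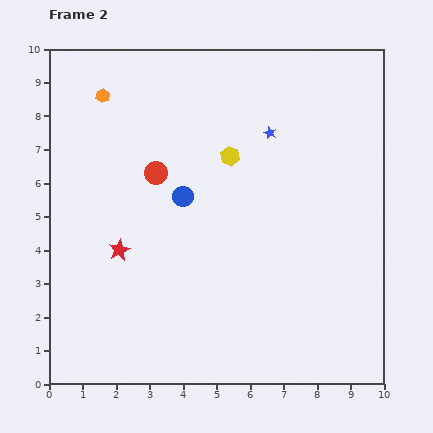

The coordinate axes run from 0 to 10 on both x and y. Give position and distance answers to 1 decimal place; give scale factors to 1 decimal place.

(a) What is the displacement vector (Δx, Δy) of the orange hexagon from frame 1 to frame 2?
(-1.5, 1.6)

The orange hexagon was at (3.1, 7.0) in frame 1 and (1.6, 8.6) in frame 2.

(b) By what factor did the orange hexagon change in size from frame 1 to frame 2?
0.6×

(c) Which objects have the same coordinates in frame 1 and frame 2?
the yellow hexagon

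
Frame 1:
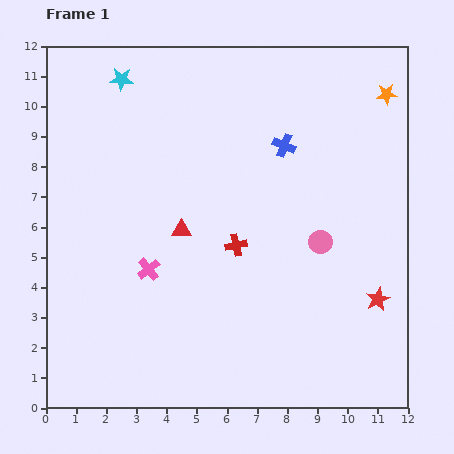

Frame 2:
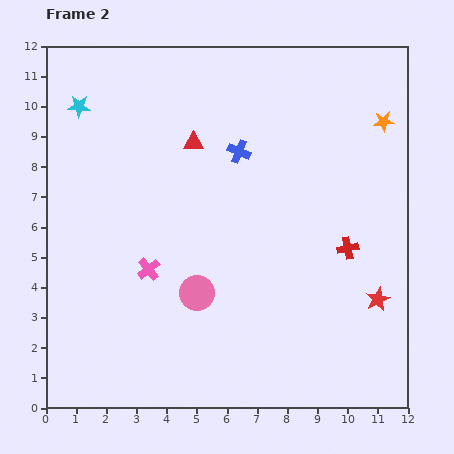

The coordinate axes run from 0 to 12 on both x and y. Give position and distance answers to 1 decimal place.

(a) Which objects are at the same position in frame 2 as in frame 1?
the red star, the pink cross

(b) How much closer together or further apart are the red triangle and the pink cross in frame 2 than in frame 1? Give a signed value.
+2.8

Distance in frame 1: 1.7. Distance in frame 2: 4.5.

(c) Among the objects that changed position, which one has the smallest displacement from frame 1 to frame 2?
the orange star

(moved 0.9)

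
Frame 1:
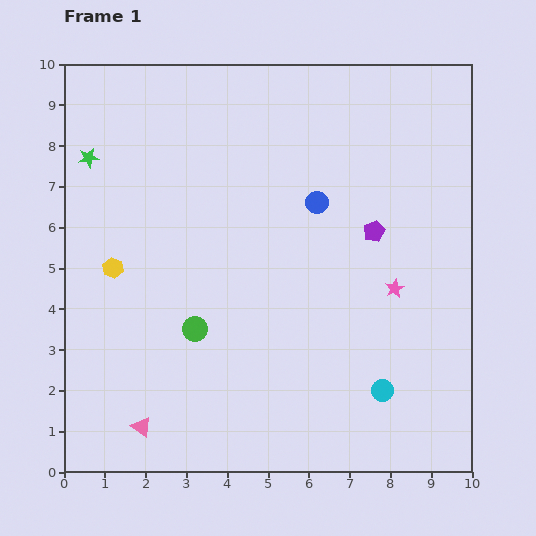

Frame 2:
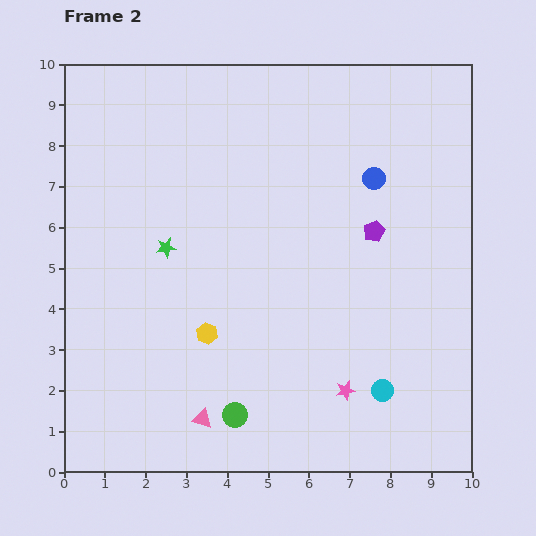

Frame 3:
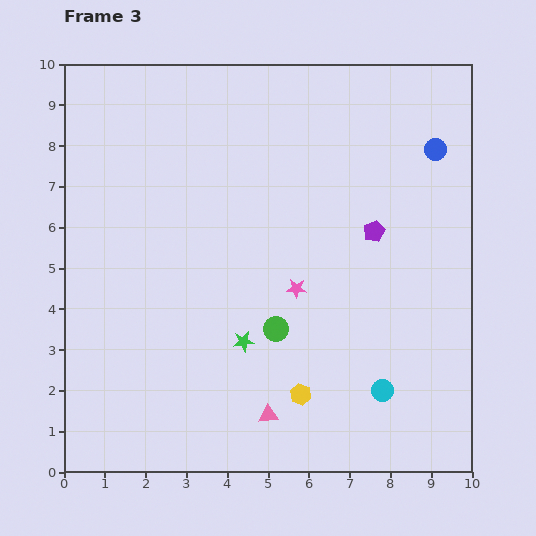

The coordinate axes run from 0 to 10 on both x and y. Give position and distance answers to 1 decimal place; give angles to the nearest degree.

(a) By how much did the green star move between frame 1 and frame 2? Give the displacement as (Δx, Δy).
(1.9, -2.2)

The green star was at (0.6, 7.7) in frame 1 and (2.5, 5.5) in frame 2.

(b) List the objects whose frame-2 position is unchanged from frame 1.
the purple pentagon, the cyan circle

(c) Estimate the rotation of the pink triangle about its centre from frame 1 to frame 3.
41° counter-clockwise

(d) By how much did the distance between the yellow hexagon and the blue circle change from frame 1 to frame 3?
+1.6

Distance in frame 1: 5.2. Distance in frame 3: 6.8.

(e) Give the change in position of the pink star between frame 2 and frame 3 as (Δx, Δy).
(-1.2, 2.5)

The pink star was at (6.9, 2.0) in frame 2 and (5.7, 4.5) in frame 3.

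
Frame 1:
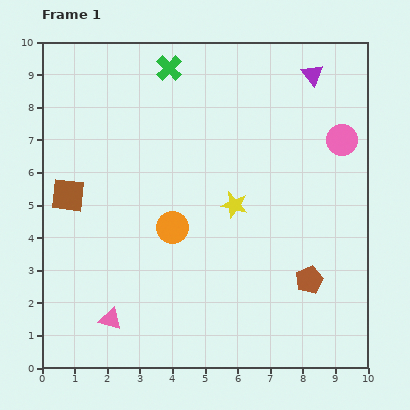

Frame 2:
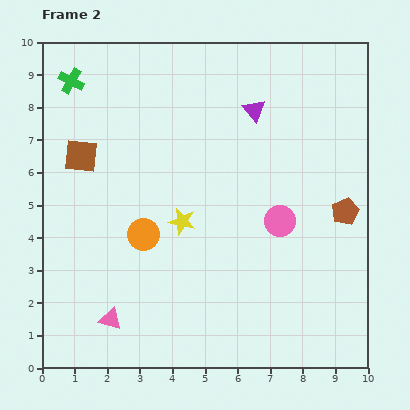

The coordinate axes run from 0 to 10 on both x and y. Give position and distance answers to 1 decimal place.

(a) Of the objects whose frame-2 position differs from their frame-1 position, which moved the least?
the orange circle

(moved 0.9)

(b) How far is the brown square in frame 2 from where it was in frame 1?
1.3

The brown square moved from (0.8, 5.3) to (1.2, 6.5), a distance of √(0.4² + 1.2²) ≈ 1.3.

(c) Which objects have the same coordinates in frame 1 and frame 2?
the pink triangle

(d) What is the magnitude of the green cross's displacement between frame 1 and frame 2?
3.0

The green cross moved from (3.9, 9.2) to (0.9, 8.8), a distance of √(3.0² + 0.4²) ≈ 3.0.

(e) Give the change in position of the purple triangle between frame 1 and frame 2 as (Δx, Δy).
(-1.8, -1.1)

The purple triangle was at (8.3, 9.0) in frame 1 and (6.5, 7.9) in frame 2.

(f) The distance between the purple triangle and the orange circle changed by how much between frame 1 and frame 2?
-1.3

Distance in frame 1: 6.4. Distance in frame 2: 5.1.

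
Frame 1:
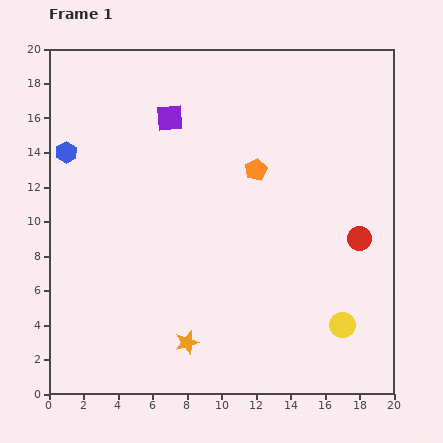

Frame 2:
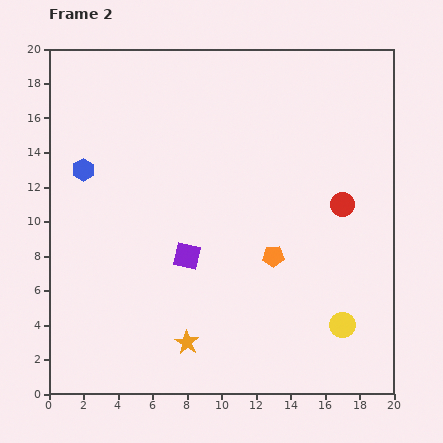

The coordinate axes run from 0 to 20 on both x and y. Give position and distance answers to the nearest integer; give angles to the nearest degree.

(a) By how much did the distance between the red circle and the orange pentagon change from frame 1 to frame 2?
-2

Distance in frame 1: 7. Distance in frame 2: 5.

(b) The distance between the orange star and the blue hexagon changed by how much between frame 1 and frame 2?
-1

Distance in frame 1: 13. Distance in frame 2: 12.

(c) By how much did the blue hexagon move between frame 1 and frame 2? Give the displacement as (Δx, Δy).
(1, -1)

The blue hexagon was at (1, 14) in frame 1 and (2, 13) in frame 2.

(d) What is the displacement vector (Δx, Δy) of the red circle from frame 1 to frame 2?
(-1, 2)

The red circle was at (18, 9) in frame 1 and (17, 11) in frame 2.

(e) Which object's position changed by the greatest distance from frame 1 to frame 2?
the purple square

(moved 8; next 5)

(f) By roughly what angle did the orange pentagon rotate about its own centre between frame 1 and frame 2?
24° clockwise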